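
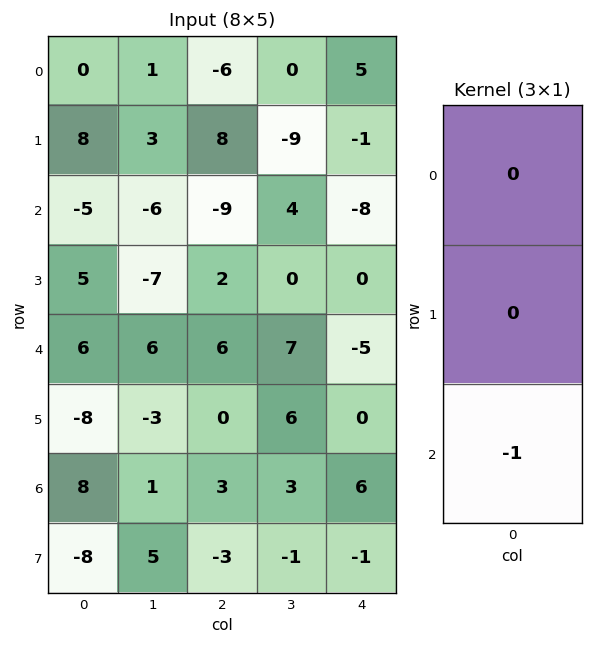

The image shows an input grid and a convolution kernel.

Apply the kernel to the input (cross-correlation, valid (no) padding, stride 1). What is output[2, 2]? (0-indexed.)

-6

The receptive field on the input at this output position is [-9 / 2 / 6]. Elementwise product with the kernel and sum: 6·-1.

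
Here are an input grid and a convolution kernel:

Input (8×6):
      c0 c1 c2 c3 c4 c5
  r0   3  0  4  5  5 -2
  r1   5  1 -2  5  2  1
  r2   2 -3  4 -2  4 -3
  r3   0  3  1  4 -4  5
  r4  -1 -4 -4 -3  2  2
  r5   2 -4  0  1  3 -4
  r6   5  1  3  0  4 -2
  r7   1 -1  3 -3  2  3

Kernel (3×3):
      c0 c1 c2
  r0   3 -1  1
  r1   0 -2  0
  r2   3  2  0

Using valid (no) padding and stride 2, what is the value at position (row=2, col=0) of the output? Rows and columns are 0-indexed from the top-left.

22

The receptive field on the input at this output position is [-1 -4 -4 / 2 -4 0 / 5 1 3]. Elementwise product with the kernel and sum: -1·3 + -4·-1 + -4·1 + -4·-2 + 5·3 + 1·2.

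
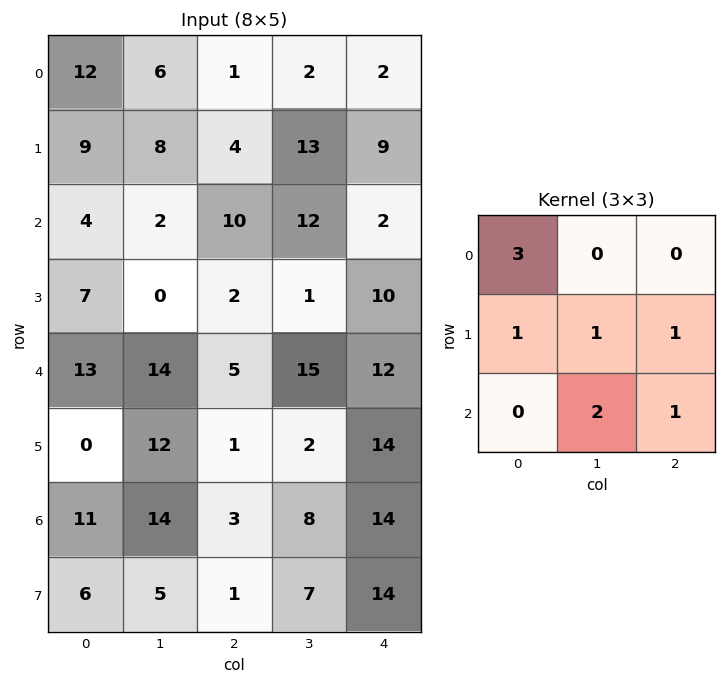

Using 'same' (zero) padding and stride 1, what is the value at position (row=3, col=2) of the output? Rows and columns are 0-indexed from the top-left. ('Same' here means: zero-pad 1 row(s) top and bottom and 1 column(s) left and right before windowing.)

The receptive field on the zero-padded input at this output position is [2 10 12 / 0 2 1 / 14 5 15]. Elementwise product with the kernel and sum: 2·3 + 0·1 + 2·1 + 1·1 + 5·2 + 15·1.

34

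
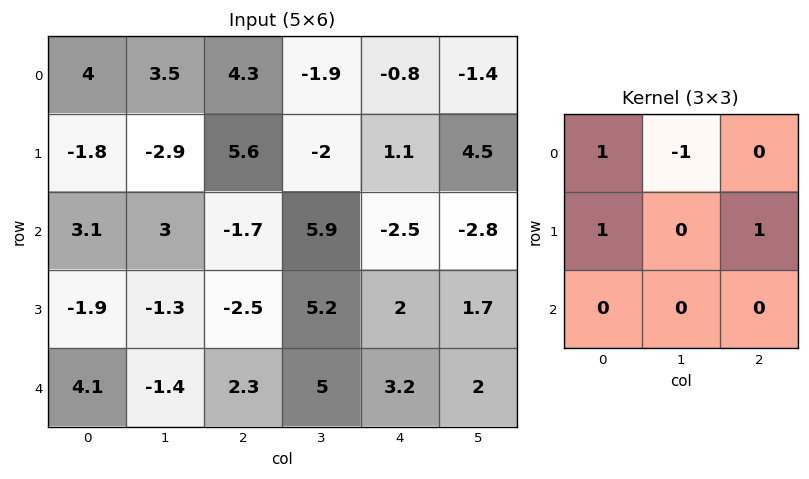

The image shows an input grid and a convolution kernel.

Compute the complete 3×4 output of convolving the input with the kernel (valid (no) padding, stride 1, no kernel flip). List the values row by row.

4.3 -5.7 12.9 1.4
2.5 0.4 3.4 0
-4.3 8.6 -8.1 15.3

Output[0,0]: The receptive field on the input at this output position is [4 3.5 4.3 / -1.8 -2.9 5.6 / 3.1 3 -1.7]. Elementwise product with the kernel and sum: 4·1 + 3.5·-1 + -1.8·1 + 5.6·1.
Output[0,1]: The receptive field on the input at this output position is [3.5 4.3 -1.9 / -2.9 5.6 -2 / 3 -1.7 5.9]. Elementwise product with the kernel and sum: 3.5·1 + 4.3·-1 + -2.9·1 + -2·1.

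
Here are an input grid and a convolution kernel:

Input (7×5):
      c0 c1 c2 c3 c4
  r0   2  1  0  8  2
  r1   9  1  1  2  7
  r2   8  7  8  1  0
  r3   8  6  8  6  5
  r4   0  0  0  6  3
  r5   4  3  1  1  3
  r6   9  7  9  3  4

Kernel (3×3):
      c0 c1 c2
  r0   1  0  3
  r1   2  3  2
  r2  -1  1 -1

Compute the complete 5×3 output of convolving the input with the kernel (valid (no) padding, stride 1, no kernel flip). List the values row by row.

16 34 21
55 43 34
82 52 55
30 33 44
8 28 10

Output[0,0]: The receptive field on the input at this output position is [2 1 0 / 9 1 1 / 8 7 8]. Elementwise product with the kernel and sum: 2·1 + 0·3 + 9·2 + 1·3 + 1·2 + 8·-1 + 7·1 + 8·-1.
Output[0,1]: The receptive field on the input at this output position is [1 0 8 / 1 1 2 / 7 8 1]. Elementwise product with the kernel and sum: 1·1 + 8·3 + 1·2 + 1·3 + 2·2 + 7·-1 + 8·1 + 1·-1.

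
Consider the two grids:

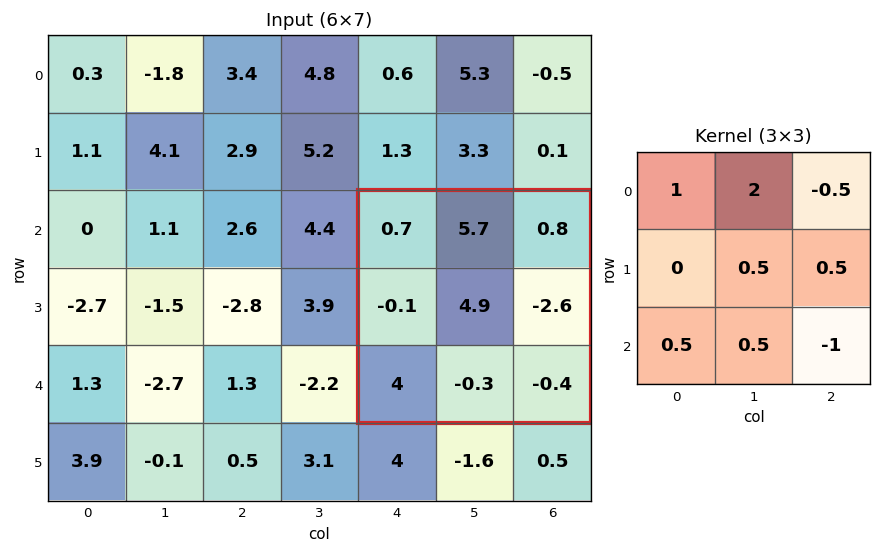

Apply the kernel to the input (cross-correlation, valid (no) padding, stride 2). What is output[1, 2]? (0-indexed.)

15.1

The receptive field on the input at this output position is [0.7 5.7 0.8 / -0.1 4.9 -2.6 / 4 -0.3 -0.4]. Elementwise product with the kernel and sum: 0.7·1 + 5.7·2 + 0.8·-0.5 + 4.9·0.5 + -2.6·0.5 + 4·0.5 + -0.3·0.5 + -0.4·-1.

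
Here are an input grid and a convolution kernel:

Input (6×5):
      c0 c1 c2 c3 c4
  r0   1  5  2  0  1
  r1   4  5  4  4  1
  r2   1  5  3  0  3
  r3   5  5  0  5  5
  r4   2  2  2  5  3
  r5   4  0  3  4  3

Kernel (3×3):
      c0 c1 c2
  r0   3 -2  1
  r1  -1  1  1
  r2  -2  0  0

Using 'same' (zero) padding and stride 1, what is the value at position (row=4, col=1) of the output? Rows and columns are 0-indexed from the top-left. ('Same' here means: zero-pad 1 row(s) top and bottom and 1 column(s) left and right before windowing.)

-1

The receptive field on the zero-padded input at this output position is [5 5 0 / 2 2 2 / 4 0 3]. Elementwise product with the kernel and sum: 5·3 + 5·-2 + 0·1 + 2·-1 + 2·1 + 2·1 + 4·-2.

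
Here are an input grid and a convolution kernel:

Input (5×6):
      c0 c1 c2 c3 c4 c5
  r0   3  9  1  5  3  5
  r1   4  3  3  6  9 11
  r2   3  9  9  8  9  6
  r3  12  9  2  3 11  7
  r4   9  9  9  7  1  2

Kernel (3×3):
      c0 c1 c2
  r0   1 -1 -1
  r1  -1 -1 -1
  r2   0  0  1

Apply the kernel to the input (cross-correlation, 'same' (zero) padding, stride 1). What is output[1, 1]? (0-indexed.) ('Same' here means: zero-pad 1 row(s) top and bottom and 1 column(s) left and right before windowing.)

The receptive field on the zero-padded input at this output position is [3 9 1 / 4 3 3 / 3 9 9]. Elementwise product with the kernel and sum: 3·1 + 9·-1 + 1·-1 + 4·-1 + 3·-1 + 3·-1 + 9·1.

-8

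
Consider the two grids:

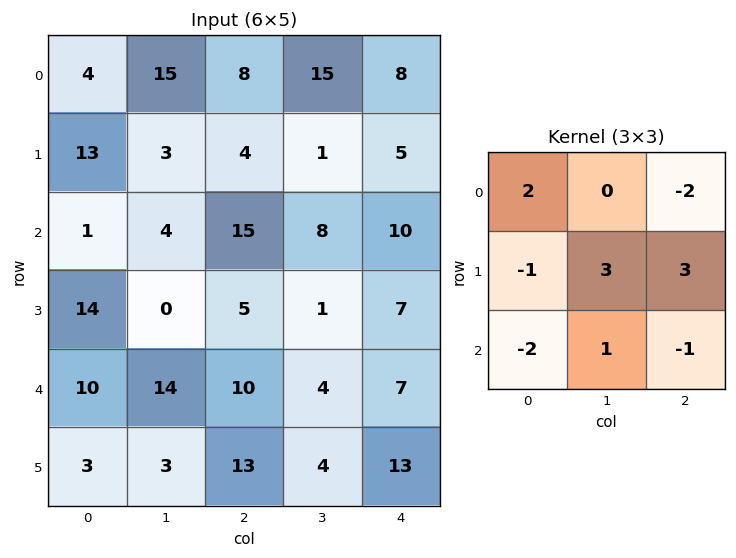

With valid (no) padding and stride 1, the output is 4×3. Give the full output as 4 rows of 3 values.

Output[0,0]: The receptive field on the input at this output position is [4 15 8 / 13 3 4 / 1 4 15]. Elementwise product with the kernel and sum: 4·2 + 8·-2 + 13·-1 + 3·3 + 4·3 + 1·-2 + 4·1 + 15·-1.
Output[0,1]: The receptive field on the input at this output position is [15 8 15 / 3 4 1 / 4 15 8]. Elementwise product with the kernel and sum: 15·2 + 15·-2 + 3·-1 + 4·3 + 1·3 + 4·-2 + 15·1 + 8·-1.

-13 11 -18
41 73 21
-43 -12 6
64 29 -16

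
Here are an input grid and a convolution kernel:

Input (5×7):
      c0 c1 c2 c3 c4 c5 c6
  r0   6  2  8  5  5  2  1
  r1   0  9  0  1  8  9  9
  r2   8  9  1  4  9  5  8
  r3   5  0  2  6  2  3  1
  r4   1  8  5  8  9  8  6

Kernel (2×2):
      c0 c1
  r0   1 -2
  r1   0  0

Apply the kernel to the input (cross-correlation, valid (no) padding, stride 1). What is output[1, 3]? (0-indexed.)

-15

The receptive field on the input at this output position is [1 8 / 4 9]. Elementwise product with the kernel and sum: 1·1 + 8·-2.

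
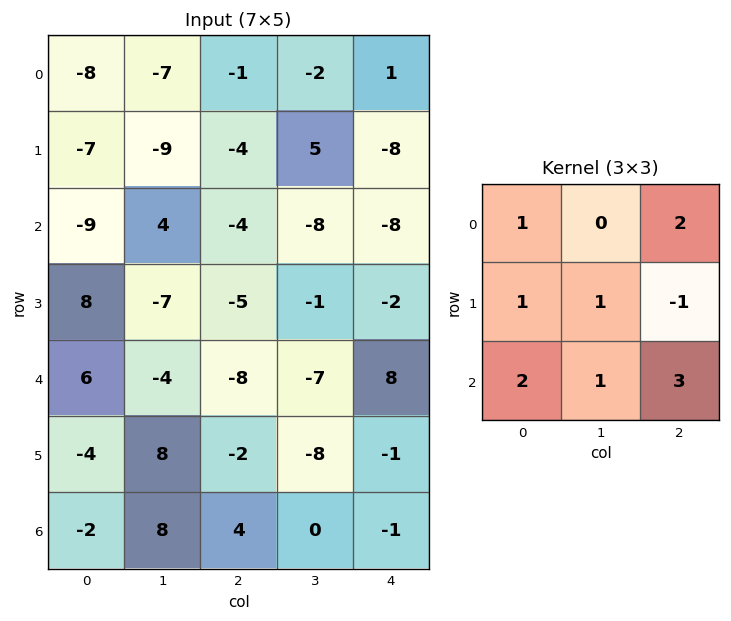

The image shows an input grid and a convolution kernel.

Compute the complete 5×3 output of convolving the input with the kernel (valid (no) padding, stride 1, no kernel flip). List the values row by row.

Output[0,0]: The receptive field on the input at this output position is [-8 -7 -1 / -7 -9 -4 / -9 4 -4]. Elementwise product with the kernel and sum: -8·1 + -1·2 + -7·1 + -9·1 + -4·-1 + -9·2 + 4·1 + -4·3.

-48 -49 -30
-22 -13 -41
-27 -60 -23
2 -24 -47
12 16 4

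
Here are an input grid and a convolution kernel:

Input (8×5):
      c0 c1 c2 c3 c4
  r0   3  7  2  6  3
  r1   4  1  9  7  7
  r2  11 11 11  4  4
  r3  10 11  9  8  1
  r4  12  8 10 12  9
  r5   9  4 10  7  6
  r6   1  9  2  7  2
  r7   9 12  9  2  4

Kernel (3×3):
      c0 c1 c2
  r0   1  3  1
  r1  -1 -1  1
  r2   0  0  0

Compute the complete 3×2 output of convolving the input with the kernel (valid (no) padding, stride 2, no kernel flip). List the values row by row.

Output[0,0]: The receptive field on the input at this output position is [3 7 2 / 4 1 9 / 11 11 11]. Elementwise product with the kernel and sum: 3·1 + 7·3 + 2·1 + 4·-1 + 1·-1 + 9·1.

30 14
43 11
43 44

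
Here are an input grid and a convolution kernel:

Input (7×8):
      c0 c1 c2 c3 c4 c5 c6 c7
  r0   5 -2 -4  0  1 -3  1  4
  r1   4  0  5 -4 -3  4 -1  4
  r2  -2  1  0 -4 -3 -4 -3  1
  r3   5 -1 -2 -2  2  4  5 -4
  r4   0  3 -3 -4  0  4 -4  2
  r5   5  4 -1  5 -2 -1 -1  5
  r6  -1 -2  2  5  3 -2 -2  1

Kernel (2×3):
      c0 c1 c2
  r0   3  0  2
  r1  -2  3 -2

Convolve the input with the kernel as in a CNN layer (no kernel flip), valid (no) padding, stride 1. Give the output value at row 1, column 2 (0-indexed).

The receptive field on the input at this output position is [5 -4 -3 / 0 -4 -3]. Elementwise product with the kernel and sum: 5·3 + -3·2 + 0·-2 + -4·3 + -3·-2.

3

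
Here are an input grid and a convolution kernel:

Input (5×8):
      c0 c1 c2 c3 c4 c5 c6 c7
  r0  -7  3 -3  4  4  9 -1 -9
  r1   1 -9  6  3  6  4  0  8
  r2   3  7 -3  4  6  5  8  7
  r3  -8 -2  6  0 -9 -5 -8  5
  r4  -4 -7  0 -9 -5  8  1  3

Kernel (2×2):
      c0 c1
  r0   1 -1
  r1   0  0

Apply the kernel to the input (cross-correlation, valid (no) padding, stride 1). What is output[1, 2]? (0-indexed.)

The receptive field on the input at this output position is [6 3 / -3 4]. Elementwise product with the kernel and sum: 6·1 + 3·-1.

3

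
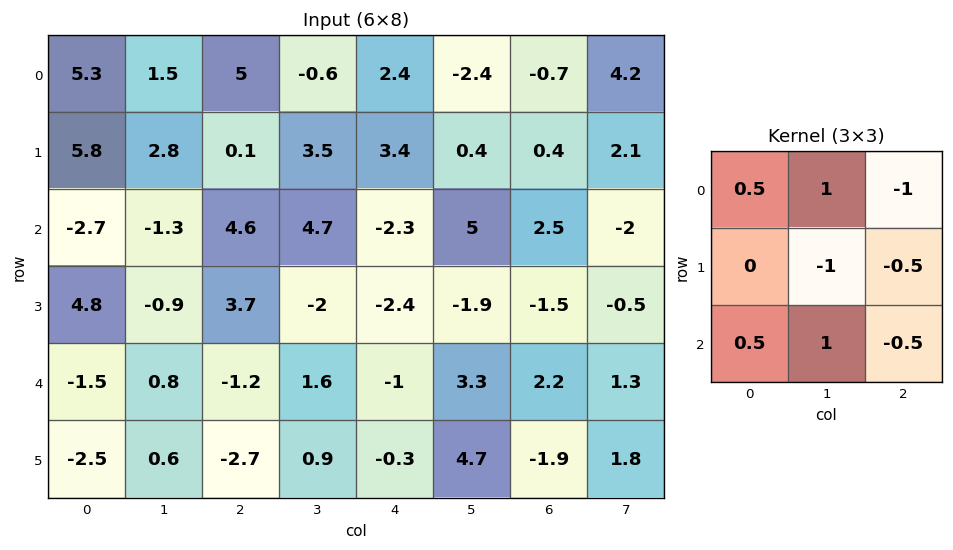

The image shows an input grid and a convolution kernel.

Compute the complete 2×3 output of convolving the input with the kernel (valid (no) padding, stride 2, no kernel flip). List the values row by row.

Output[0,0]: The receptive field on the input at this output position is [5.3 1.5 5 / 5.8 2.8 0.1 / -2.7 -1.3 4.6]. Elementwise product with the kernel and sum: 5.3·0.5 + 1.5·1 + 5·-1 + 2.8·-1 + 0.1·-0.5 + -2.7·0.5 + -1.3·1 + 4.6·-0.5.

-8.65 2.45 1.5
-7.55 14 5.7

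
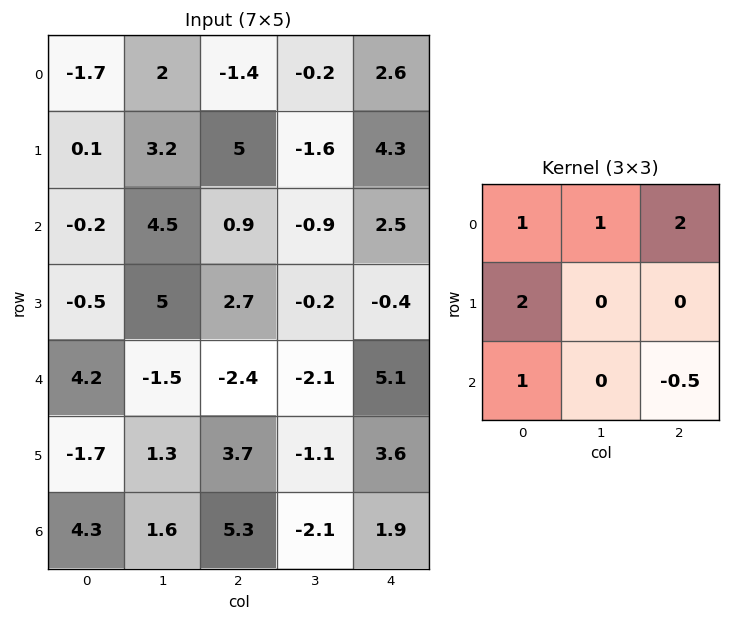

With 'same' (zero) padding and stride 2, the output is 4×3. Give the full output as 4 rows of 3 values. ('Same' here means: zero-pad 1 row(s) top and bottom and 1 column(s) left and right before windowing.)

Output[0,0]: The receptive field on the zero-padded input at this output position is [0 0 0 / 0 -1.7 2 / 0 0.1 3.2]. Elementwise product with the kernel and sum: 0·1 + 0·1 + 0·2 + 0·2 + 0·1 + 3.2·-0.5.

-1.6 8 -2
4 19.1 0.7
8.85 6.15 -5.9
0.9 6 -1.7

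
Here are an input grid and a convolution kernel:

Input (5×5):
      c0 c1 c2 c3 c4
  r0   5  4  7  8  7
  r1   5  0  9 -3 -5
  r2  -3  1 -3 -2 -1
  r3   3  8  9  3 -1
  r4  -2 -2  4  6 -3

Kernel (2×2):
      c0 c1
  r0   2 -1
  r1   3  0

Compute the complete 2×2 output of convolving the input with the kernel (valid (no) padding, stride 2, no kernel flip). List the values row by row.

21 33
2 23

Output[0,0]: The receptive field on the input at this output position is [5 4 / 5 0]. Elementwise product with the kernel and sum: 5·2 + 4·-1 + 5·3.
Output[0,1]: The receptive field on the input at this output position is [7 8 / 9 -3]. Elementwise product with the kernel and sum: 7·2 + 8·-1 + 9·3.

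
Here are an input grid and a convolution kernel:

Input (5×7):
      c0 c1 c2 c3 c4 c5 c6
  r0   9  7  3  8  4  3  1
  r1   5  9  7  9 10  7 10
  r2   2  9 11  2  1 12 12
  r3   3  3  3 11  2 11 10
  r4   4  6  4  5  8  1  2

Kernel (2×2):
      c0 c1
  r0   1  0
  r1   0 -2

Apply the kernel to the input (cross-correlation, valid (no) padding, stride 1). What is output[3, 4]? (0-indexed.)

The receptive field on the input at this output position is [2 11 / 8 1]. Elementwise product with the kernel and sum: 2·1 + 1·-2.

0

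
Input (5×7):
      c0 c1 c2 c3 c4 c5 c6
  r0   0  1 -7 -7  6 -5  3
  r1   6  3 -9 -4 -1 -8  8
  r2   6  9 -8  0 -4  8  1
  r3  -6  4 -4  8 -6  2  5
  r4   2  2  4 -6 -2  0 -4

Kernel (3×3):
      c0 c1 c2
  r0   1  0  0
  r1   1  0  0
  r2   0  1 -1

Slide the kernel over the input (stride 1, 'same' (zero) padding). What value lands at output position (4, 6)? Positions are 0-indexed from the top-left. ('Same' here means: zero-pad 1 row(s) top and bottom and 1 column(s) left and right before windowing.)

2

The receptive field on the zero-padded input at this output position is [2 5 0 / 0 -4 0 / 0 0 0]. Elementwise product with the kernel and sum: 2·1 + 0·1 + 0·1 + 0·-1.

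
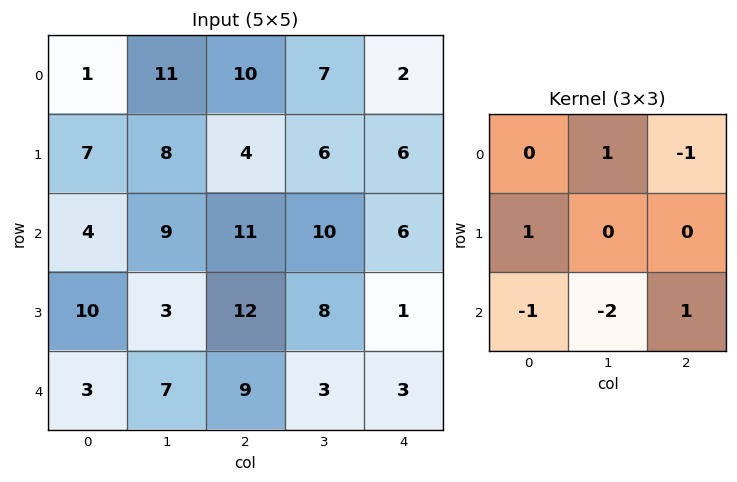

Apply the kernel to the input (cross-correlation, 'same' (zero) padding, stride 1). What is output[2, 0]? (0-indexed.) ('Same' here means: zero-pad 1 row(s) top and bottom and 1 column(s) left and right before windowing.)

-18

The receptive field on the zero-padded input at this output position is [0 7 8 / 0 4 9 / 0 10 3]. Elementwise product with the kernel and sum: 7·1 + 8·-1 + 0·1 + 0·-1 + 10·-2 + 3·1.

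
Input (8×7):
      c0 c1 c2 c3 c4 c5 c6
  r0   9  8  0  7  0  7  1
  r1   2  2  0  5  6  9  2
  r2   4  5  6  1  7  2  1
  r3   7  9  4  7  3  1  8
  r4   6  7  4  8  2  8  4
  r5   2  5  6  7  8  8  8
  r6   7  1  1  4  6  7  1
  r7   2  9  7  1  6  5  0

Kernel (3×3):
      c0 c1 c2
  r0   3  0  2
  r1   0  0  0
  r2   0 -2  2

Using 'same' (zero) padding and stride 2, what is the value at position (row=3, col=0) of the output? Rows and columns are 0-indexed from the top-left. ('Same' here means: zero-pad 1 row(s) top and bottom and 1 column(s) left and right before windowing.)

24

The receptive field on the zero-padded input at this output position is [0 2 5 / 0 7 1 / 0 2 9]. Elementwise product with the kernel and sum: 0·3 + 5·2 + 2·-2 + 9·2.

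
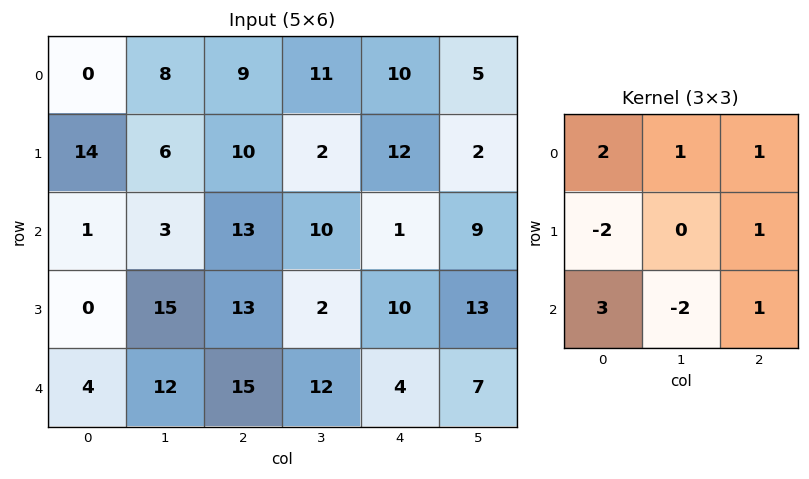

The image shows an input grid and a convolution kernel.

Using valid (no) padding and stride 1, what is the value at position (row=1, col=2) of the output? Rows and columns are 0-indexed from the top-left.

54

The receptive field on the input at this output position is [10 2 12 / 13 10 1 / 13 2 10]. Elementwise product with the kernel and sum: 10·2 + 2·1 + 12·1 + 13·-2 + 1·1 + 13·3 + 2·-2 + 10·1.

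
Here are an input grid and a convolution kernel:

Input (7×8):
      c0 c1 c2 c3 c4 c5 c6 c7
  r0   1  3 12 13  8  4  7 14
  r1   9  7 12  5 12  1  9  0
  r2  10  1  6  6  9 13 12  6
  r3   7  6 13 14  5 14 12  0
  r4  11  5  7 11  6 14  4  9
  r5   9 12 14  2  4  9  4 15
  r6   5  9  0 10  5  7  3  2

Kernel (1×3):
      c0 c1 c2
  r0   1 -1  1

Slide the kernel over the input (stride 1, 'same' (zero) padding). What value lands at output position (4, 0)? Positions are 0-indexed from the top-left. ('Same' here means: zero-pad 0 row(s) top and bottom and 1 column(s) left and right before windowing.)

-6

The receptive field on the zero-padded input at this output position is [0 11 5]. Elementwise product with the kernel and sum: 0·1 + 11·-1 + 5·1.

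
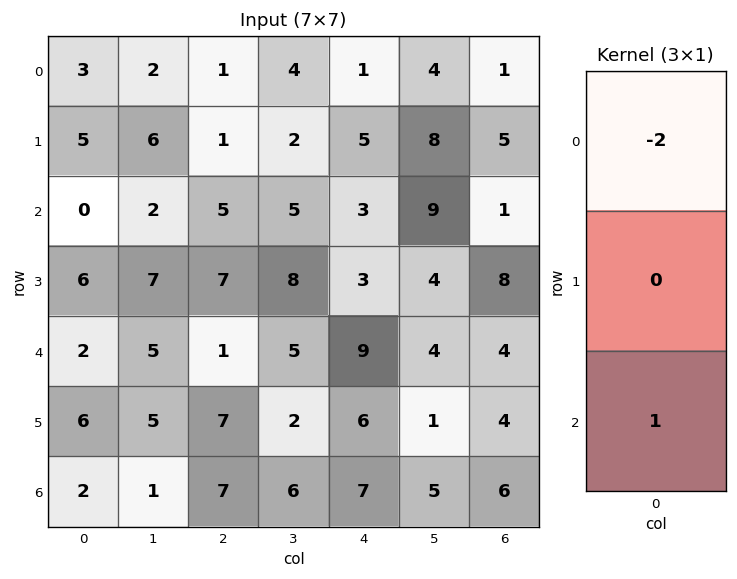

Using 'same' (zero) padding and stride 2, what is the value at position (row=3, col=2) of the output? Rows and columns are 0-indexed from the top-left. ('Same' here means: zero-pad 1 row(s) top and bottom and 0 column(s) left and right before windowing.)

The receptive field on the zero-padded input at this output position is [6 / 7 / 0]. Elementwise product with the kernel and sum: 6·-2 + 0·1.

-12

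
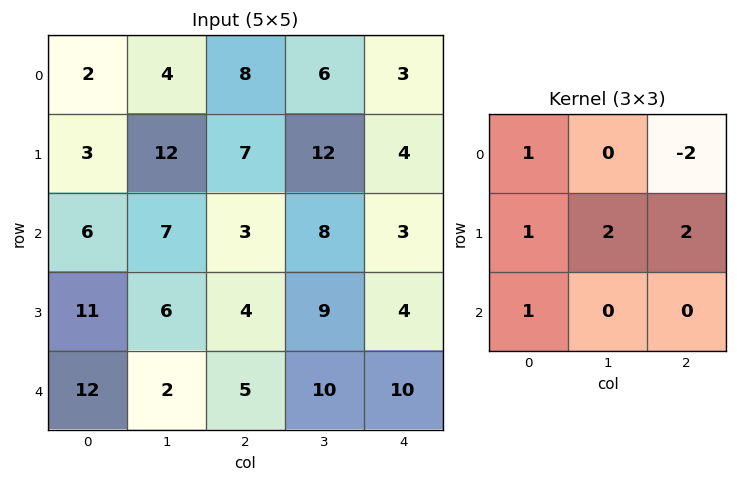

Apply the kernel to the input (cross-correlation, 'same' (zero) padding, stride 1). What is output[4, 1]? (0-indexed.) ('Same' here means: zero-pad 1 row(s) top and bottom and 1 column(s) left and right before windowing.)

The receptive field on the zero-padded input at this output position is [11 6 4 / 12 2 5 / 0 0 0]. Elementwise product with the kernel and sum: 11·1 + 4·-2 + 12·1 + 2·2 + 5·2 + 0·1.

29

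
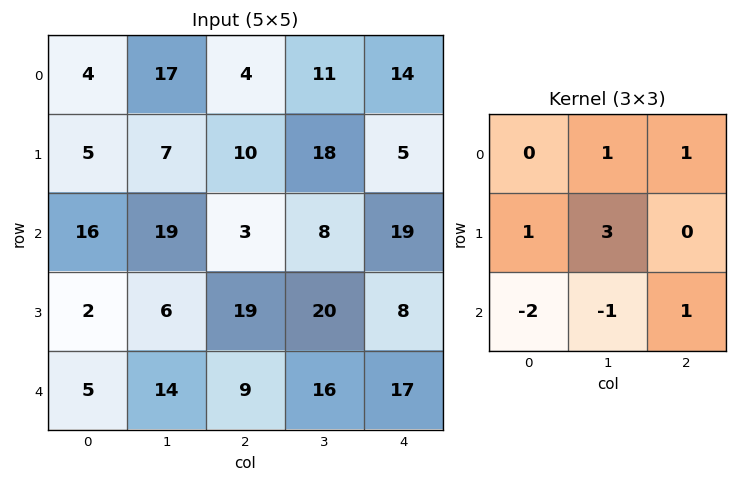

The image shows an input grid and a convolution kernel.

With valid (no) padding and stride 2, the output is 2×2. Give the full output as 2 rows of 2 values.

Output[0,0]: The receptive field on the input at this output position is [4 17 4 / 5 7 10 / 16 19 3]. Elementwise product with the kernel and sum: 17·1 + 4·1 + 5·1 + 7·3 + 16·-2 + 19·-1 + 3·1.

-1 94
27 89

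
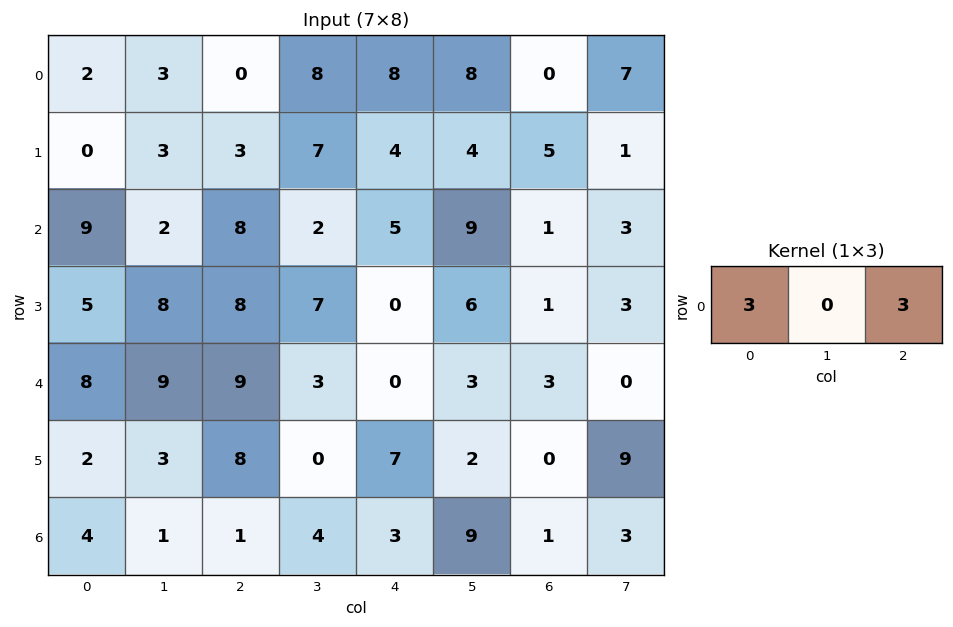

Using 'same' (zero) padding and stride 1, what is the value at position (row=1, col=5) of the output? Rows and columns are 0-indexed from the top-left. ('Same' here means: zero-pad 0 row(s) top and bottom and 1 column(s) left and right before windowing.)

The receptive field on the zero-padded input at this output position is [4 4 5]. Elementwise product with the kernel and sum: 4·3 + 5·3.

27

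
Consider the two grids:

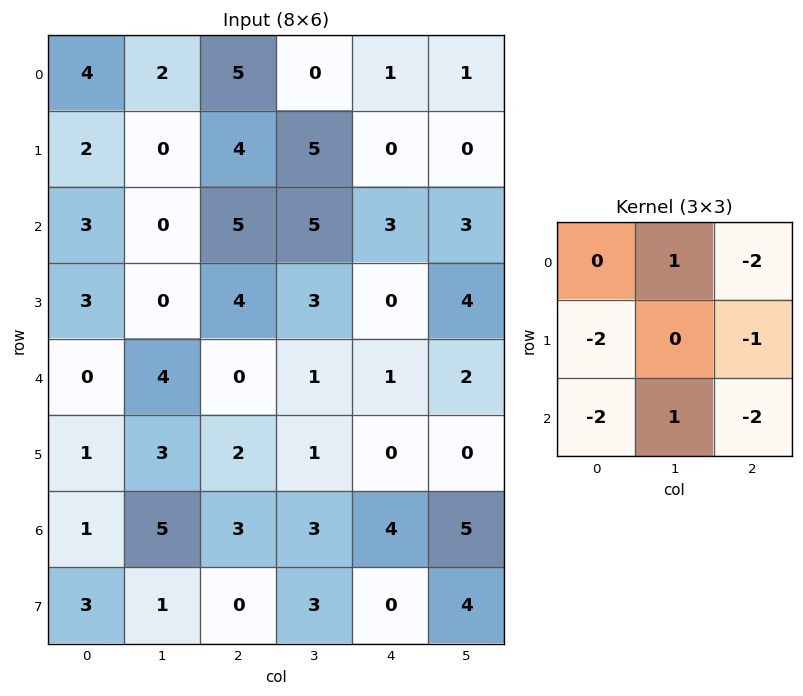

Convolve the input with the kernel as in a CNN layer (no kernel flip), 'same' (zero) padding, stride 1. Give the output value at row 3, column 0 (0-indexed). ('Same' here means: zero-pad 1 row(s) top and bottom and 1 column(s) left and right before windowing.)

-5

The receptive field on the zero-padded input at this output position is [0 3 0 / 0 3 0 / 0 0 4]. Elementwise product with the kernel and sum: 3·1 + 0·-2 + 0·-2 + 0·-1 + 0·-2 + 0·1 + 4·-2.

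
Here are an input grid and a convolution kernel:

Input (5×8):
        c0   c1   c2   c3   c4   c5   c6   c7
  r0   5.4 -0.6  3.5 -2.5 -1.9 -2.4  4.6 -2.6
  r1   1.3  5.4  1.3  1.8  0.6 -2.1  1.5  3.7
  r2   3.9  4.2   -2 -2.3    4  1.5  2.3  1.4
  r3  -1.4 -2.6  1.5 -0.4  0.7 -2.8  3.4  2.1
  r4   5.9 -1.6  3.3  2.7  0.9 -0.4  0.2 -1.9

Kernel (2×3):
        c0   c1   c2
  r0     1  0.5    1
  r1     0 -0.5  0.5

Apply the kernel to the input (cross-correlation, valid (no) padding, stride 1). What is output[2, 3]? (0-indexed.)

-0.55

The receptive field on the input at this output position is [-2.3 4 1.5 / -0.4 0.7 -2.8]. Elementwise product with the kernel and sum: -2.3·1 + 4·0.5 + 1.5·1 + 0.7·-0.5 + -2.8·0.5.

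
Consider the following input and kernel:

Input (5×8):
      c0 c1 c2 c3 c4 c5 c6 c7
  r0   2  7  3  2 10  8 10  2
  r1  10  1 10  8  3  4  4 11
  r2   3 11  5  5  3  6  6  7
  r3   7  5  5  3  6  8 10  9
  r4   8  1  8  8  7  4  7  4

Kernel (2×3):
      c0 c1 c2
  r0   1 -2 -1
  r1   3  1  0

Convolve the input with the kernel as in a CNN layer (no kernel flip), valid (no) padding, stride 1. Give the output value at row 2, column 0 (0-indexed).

2

The receptive field on the input at this output position is [3 11 5 / 7 5 5]. Elementwise product with the kernel and sum: 3·1 + 11·-2 + 5·-1 + 7·3 + 5·1.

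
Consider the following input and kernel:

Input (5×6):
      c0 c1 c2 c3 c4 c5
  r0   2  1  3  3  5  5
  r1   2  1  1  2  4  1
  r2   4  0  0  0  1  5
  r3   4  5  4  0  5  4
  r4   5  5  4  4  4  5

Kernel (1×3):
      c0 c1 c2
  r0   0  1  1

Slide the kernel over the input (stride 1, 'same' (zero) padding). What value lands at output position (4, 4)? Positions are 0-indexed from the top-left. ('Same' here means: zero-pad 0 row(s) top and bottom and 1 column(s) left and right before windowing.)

The receptive field on the zero-padded input at this output position is [4 4 5]. Elementwise product with the kernel and sum: 4·1 + 5·1.

9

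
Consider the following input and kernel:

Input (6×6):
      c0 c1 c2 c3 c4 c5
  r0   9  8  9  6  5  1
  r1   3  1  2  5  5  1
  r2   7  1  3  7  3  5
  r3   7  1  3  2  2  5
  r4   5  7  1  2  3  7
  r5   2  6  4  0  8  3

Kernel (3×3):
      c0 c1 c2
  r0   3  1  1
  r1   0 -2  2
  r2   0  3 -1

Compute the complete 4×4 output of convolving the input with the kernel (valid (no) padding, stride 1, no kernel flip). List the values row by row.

46 47 56 20
16 25 12 26
49 12 22 37
27 22 7 42

Output[0,0]: The receptive field on the input at this output position is [9 8 9 / 3 1 2 / 7 1 3]. Elementwise product with the kernel and sum: 9·3 + 8·1 + 9·1 + 1·-2 + 2·2 + 1·3 + 3·-1.
Output[0,1]: The receptive field on the input at this output position is [8 9 6 / 1 2 5 / 1 3 7]. Elementwise product with the kernel and sum: 8·3 + 9·1 + 6·1 + 2·-2 + 5·2 + 3·3 + 7·-1.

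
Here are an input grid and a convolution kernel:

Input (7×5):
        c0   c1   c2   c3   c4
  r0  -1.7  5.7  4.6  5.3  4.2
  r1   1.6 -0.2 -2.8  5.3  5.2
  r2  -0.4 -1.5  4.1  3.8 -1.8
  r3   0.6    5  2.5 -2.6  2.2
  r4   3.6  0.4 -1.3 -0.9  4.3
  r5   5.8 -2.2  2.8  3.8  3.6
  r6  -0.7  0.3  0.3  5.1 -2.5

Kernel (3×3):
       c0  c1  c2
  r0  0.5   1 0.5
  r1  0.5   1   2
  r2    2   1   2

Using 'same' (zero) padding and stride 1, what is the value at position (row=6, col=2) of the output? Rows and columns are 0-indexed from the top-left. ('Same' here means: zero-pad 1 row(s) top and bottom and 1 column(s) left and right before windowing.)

The receptive field on the zero-padded input at this output position is [-2.2 2.8 3.8 / 0.3 0.3 5.1 / 0 0 0]. Elementwise product with the kernel and sum: -2.2·0.5 + 2.8·1 + 3.8·0.5 + 0.3·0.5 + 0.3·1 + 5.1·2 + 0·2 + 0·1 + 0·2.

14.25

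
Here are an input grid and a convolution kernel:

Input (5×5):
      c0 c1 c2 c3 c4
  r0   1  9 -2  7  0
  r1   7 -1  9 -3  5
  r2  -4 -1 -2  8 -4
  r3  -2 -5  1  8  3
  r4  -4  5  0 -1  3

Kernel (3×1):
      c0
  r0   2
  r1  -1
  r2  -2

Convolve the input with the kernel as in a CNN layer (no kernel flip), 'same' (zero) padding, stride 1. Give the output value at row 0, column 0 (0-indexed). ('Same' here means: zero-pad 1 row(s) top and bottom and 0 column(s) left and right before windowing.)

The receptive field on the zero-padded input at this output position is [0 / 1 / 7]. Elementwise product with the kernel and sum: 0·2 + 1·-1 + 7·-2.

-15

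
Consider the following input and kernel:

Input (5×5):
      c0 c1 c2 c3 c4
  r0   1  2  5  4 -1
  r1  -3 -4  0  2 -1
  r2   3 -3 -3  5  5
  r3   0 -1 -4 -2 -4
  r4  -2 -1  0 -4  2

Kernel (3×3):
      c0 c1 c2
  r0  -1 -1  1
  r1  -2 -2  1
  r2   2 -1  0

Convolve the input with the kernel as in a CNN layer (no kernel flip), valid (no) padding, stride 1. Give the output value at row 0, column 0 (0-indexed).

25

The receptive field on the input at this output position is [1 2 5 / -3 -4 0 / 3 -3 -3]. Elementwise product with the kernel and sum: 1·-1 + 2·-1 + 5·1 + -3·-2 + -4·-2 + 0·1 + 3·2 + -3·-1.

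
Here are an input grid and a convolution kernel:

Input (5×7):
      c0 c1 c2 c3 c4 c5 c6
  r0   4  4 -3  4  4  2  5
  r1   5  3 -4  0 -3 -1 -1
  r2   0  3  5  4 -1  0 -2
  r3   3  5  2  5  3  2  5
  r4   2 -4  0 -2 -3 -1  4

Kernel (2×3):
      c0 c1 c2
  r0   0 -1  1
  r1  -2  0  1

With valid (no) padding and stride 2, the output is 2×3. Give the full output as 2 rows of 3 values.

-21 5 8
-2 -6 -3

Output[0,0]: The receptive field on the input at this output position is [4 4 -3 / 5 3 -4]. Elementwise product with the kernel and sum: 4·-1 + -3·1 + 5·-2 + -4·1.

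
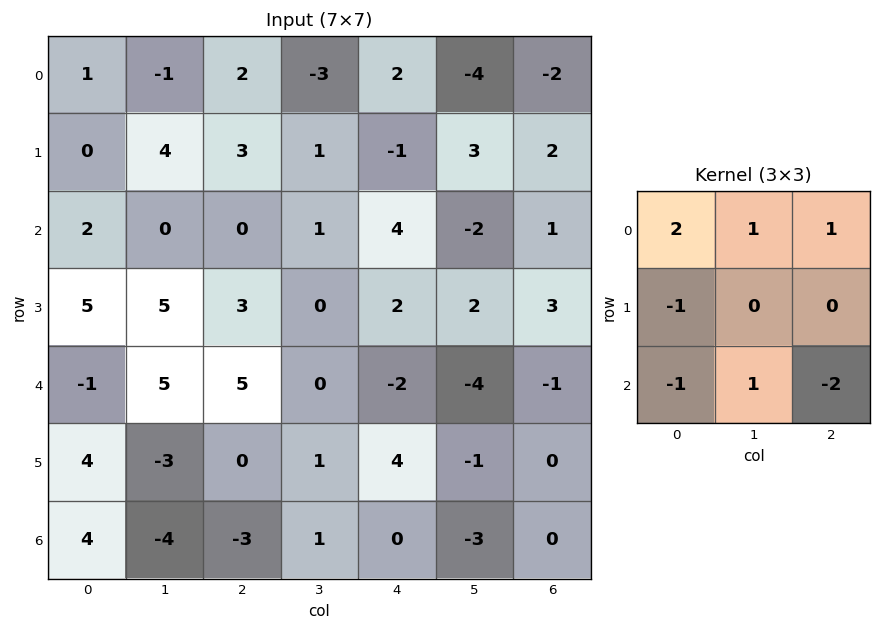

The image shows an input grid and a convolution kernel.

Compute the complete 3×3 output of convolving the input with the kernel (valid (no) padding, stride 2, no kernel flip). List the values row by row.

Output[0,0]: The receptive field on the input at this output position is [1 -1 2 / 0 4 3 / 2 0 0]. Elementwise product with the kernel and sum: 1·2 + -1·1 + 2·1 + 0·-1 + 2·-1 + 0·1 + 0·-2.

1 -7 -9
-5 1 5
2 12 -16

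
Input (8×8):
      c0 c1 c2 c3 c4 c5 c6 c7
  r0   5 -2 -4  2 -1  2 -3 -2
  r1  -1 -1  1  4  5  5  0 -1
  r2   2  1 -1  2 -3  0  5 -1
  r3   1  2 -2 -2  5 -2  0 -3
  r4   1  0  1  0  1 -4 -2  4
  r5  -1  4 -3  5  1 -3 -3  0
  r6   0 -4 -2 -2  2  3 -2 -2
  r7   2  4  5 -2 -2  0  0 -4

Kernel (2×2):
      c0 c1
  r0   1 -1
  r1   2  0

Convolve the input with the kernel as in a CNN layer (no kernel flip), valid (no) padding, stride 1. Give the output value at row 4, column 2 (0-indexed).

-5

The receptive field on the input at this output position is [1 0 / -3 5]. Elementwise product with the kernel and sum: 1·1 + 0·-1 + -3·2.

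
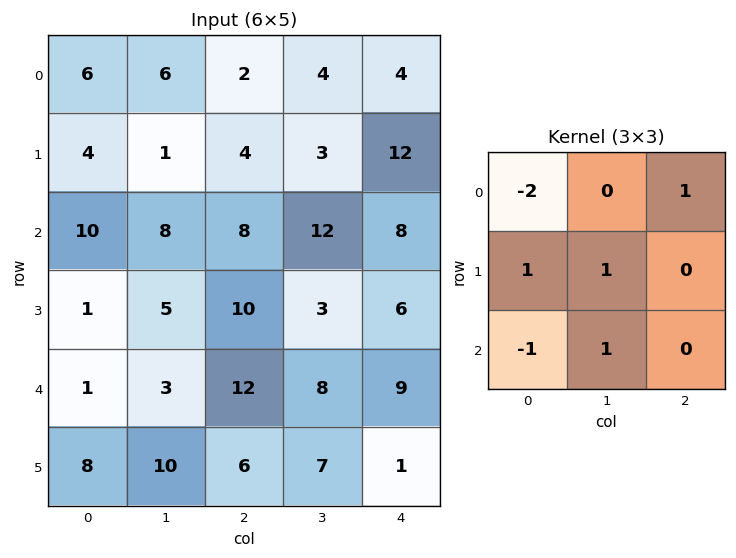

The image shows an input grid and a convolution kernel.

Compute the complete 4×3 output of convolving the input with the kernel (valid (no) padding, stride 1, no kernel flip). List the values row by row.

Output[0,0]: The receptive field on the input at this output position is [6 6 2 / 4 1 4 / 10 8 8]. Elementwise product with the kernel and sum: 6·-2 + 2·1 + 4·1 + 1·1 + 10·-1 + 8·1.

-7 -3 11
18 22 17
-4 20 1
14 4 7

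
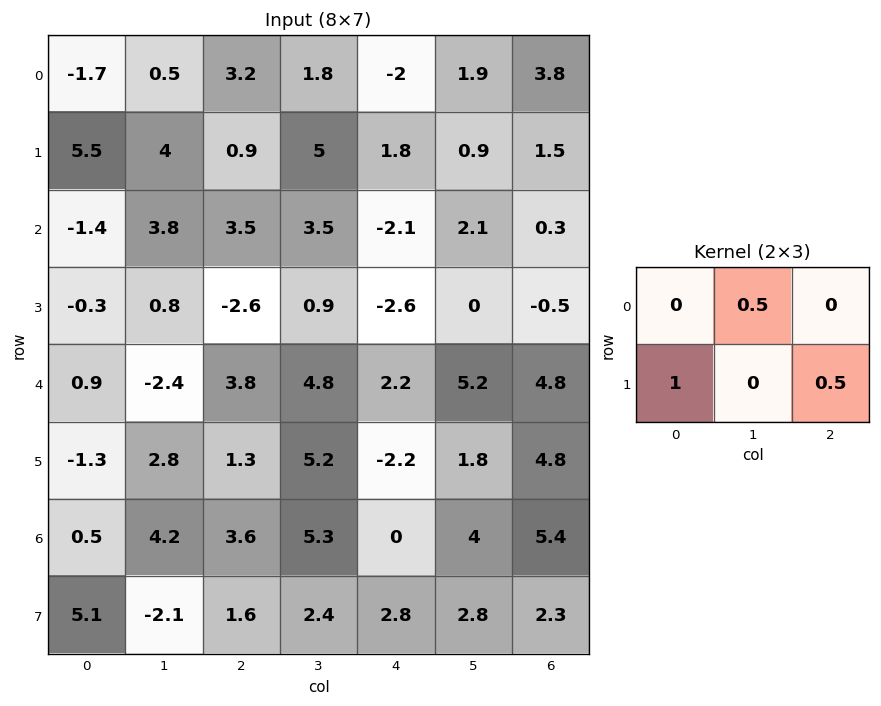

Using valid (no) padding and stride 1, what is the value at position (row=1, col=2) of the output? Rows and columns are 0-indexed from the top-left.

The receptive field on the input at this output position is [0.9 5 1.8 / 3.5 3.5 -2.1]. Elementwise product with the kernel and sum: 5·0.5 + 3.5·1 + -2.1·0.5.

4.95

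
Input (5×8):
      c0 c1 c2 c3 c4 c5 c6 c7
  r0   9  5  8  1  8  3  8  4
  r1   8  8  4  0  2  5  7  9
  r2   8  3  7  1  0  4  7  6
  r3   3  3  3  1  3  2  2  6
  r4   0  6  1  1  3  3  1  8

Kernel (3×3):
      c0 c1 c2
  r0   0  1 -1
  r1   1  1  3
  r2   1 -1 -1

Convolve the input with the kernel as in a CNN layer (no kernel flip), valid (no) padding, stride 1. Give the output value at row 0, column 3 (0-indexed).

19

The receptive field on the input at this output position is [1 8 3 / 0 2 5 / 1 0 4]. Elementwise product with the kernel and sum: 8·1 + 3·-1 + 0·1 + 2·1 + 5·3 + 1·1 + 0·-1 + 4·-1.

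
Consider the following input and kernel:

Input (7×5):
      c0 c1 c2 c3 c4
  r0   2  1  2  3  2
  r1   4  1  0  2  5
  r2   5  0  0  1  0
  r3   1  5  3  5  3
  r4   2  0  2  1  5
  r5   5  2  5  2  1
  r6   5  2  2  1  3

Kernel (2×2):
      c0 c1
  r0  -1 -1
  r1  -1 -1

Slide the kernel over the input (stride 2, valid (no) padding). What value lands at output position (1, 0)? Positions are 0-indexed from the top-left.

-11

The receptive field on the input at this output position is [5 0 / 1 5]. Elementwise product with the kernel and sum: 5·-1 + 0·-1 + 1·-1 + 5·-1.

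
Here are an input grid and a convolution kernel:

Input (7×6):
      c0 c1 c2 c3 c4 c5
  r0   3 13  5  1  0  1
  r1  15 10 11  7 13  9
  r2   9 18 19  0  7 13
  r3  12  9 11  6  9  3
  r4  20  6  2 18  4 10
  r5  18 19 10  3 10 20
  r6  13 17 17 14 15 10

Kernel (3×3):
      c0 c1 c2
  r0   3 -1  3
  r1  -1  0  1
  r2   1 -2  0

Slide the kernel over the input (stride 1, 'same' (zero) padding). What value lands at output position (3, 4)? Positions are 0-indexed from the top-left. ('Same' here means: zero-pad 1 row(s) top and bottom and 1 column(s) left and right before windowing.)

39

The receptive field on the zero-padded input at this output position is [0 7 13 / 6 9 3 / 18 4 10]. Elementwise product with the kernel and sum: 0·3 + 7·-1 + 13·3 + 6·-1 + 3·1 + 18·1 + 4·-2.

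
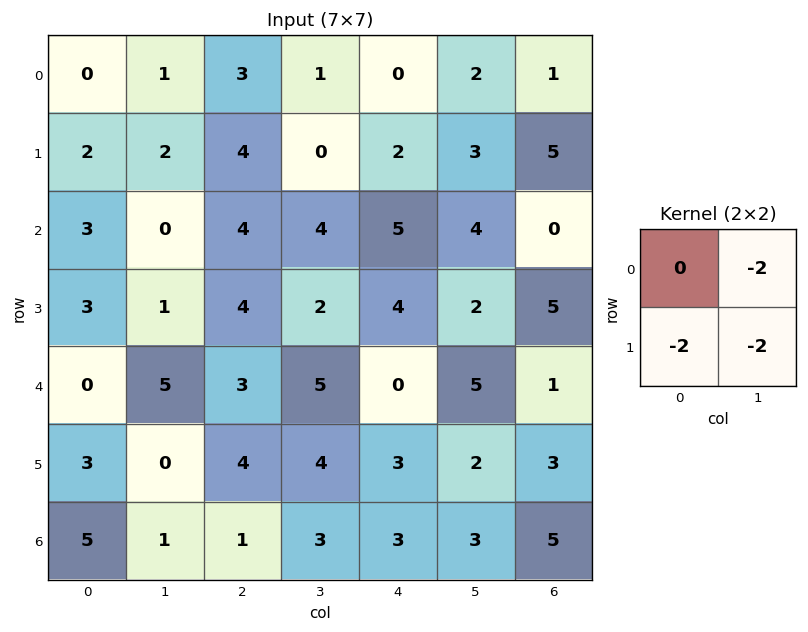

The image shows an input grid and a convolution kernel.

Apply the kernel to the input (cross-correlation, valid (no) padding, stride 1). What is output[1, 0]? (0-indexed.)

-10

The receptive field on the input at this output position is [2 2 / 3 0]. Elementwise product with the kernel and sum: 2·-2 + 3·-2 + 0·-2.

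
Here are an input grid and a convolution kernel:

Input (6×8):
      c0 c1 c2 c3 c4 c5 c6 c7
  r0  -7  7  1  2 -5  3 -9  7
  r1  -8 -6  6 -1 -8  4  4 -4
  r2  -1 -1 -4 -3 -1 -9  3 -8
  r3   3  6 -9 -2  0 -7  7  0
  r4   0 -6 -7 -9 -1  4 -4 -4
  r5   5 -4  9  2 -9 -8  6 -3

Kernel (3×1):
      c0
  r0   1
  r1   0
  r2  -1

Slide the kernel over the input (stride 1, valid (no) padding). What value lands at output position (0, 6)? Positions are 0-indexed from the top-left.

-12

The receptive field on the input at this output position is [-9 / 4 / 3]. Elementwise product with the kernel and sum: -9·1 + 3·-1.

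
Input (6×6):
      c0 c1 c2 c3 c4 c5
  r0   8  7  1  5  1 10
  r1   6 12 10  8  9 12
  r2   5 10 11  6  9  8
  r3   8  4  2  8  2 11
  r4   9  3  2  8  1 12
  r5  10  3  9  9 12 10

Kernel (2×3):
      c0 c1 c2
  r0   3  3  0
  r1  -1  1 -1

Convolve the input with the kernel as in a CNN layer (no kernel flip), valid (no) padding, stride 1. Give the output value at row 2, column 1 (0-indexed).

The receptive field on the input at this output position is [10 11 6 / 4 2 8]. Elementwise product with the kernel and sum: 10·3 + 11·3 + 4·-1 + 2·1 + 8·-1.

53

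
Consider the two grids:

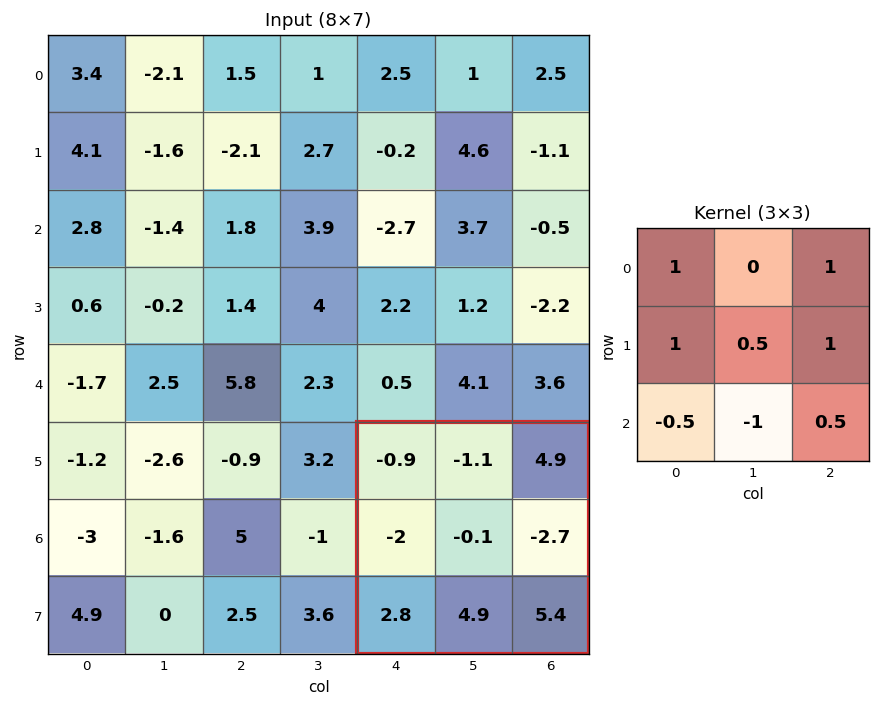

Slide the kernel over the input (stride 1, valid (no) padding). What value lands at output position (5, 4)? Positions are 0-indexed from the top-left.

The receptive field on the input at this output position is [-0.9 -1.1 4.9 / -2 -0.1 -2.7 / 2.8 4.9 5.4]. Elementwise product with the kernel and sum: -0.9·1 + 4.9·1 + -2·1 + -0.1·0.5 + -2.7·1 + 2.8·-0.5 + 4.9·-1 + 5.4·0.5.

-4.35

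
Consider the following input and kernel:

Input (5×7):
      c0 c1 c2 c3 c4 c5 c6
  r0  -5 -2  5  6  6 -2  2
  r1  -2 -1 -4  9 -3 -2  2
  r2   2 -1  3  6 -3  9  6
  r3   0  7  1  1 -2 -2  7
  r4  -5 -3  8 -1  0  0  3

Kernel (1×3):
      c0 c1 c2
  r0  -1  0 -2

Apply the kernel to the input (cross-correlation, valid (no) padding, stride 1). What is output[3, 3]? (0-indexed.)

3

The receptive field on the input at this output position is [1 -2 -2]. Elementwise product with the kernel and sum: 1·-1 + -2·-2.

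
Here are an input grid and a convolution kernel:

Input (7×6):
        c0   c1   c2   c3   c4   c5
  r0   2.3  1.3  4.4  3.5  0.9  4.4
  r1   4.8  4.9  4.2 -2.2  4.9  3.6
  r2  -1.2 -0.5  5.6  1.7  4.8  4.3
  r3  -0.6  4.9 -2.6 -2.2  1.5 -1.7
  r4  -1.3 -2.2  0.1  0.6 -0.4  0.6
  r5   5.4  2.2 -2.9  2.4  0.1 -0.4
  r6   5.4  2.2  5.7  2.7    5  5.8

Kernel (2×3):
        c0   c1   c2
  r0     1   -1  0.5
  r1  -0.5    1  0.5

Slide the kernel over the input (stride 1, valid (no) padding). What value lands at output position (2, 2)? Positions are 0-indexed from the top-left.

6.15

The receptive field on the input at this output position is [5.6 1.7 4.8 / -2.6 -2.2 1.5]. Elementwise product with the kernel and sum: 5.6·1 + 1.7·-1 + 4.8·0.5 + -2.6·-0.5 + -2.2·1 + 1.5·0.5.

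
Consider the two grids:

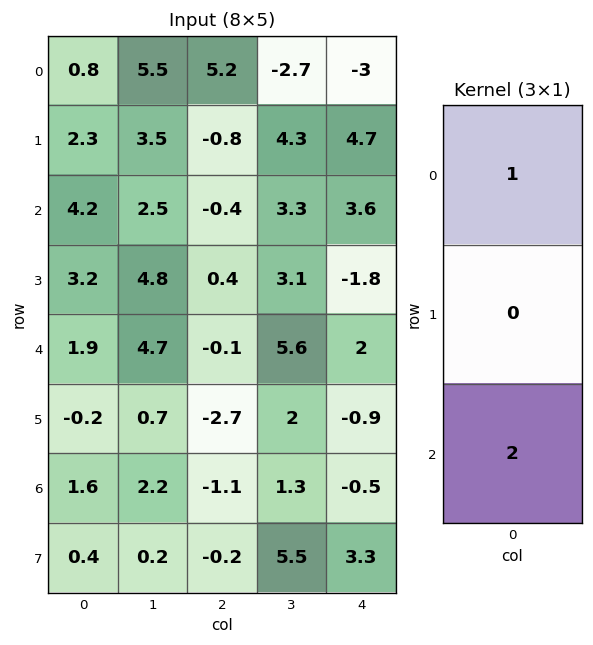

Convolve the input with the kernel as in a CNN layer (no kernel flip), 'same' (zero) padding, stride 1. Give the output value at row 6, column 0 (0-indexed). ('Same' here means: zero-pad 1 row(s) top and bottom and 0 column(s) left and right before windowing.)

The receptive field on the zero-padded input at this output position is [-0.2 / 1.6 / 0.4]. Elementwise product with the kernel and sum: -0.2·1 + 0.4·2.

0.6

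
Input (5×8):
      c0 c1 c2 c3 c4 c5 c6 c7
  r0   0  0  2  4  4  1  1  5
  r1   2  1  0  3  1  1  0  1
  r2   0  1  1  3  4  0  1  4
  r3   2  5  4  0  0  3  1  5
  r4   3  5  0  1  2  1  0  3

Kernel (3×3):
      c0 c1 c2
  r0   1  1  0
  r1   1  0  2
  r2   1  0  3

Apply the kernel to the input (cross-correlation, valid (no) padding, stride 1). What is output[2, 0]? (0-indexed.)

14

The receptive field on the input at this output position is [0 1 1 / 2 5 4 / 3 5 0]. Elementwise product with the kernel and sum: 0·1 + 1·1 + 2·1 + 4·2 + 3·1 + 0·3.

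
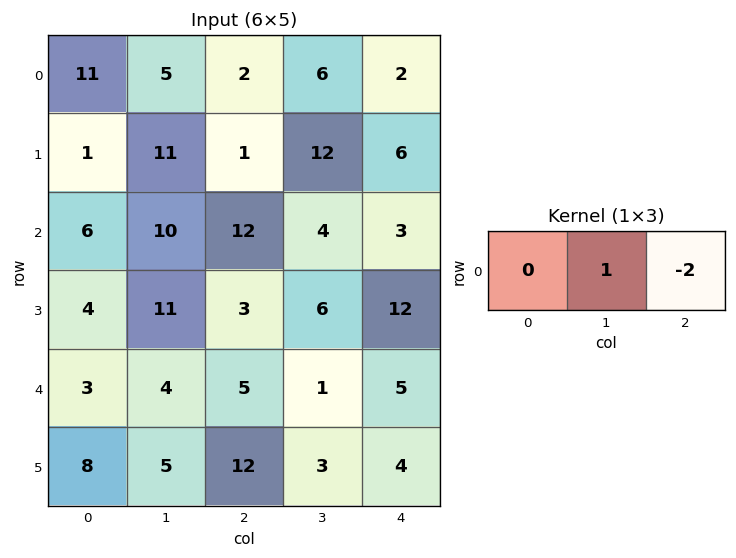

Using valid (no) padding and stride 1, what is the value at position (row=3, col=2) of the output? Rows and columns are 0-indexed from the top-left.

-18

The receptive field on the input at this output position is [3 6 12]. Elementwise product with the kernel and sum: 6·1 + 12·-2.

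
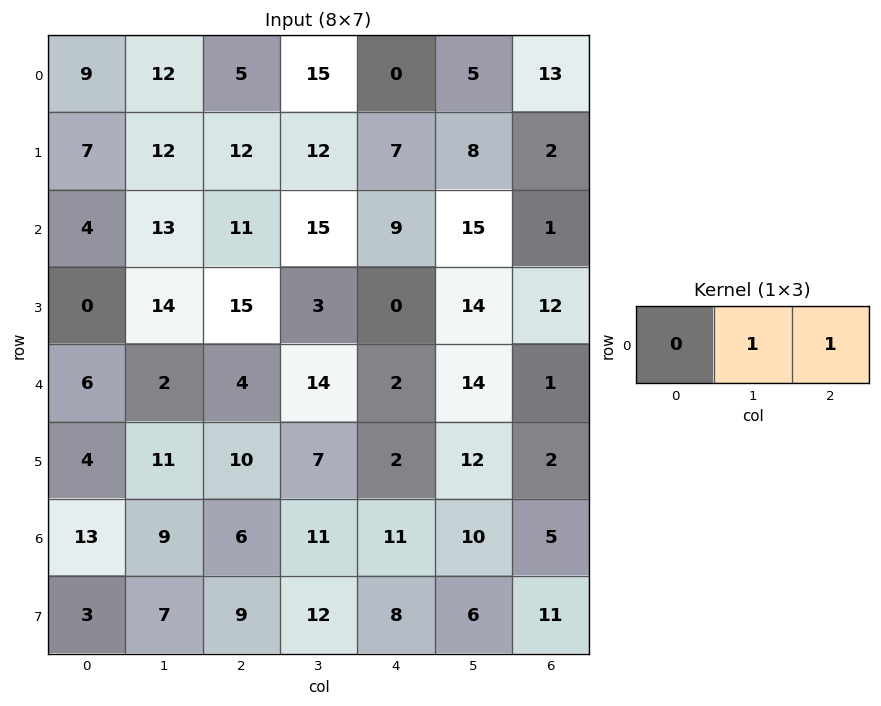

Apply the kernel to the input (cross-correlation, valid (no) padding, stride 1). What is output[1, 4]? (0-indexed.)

10

The receptive field on the input at this output position is [7 8 2]. Elementwise product with the kernel and sum: 8·1 + 2·1.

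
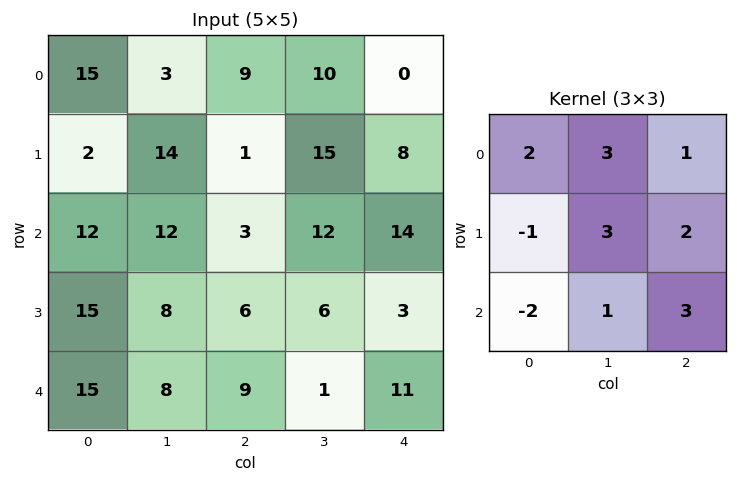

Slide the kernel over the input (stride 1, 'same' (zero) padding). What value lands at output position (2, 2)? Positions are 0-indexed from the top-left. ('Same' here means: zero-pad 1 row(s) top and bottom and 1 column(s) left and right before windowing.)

The receptive field on the zero-padded input at this output position is [14 1 15 / 12 3 12 / 8 6 6]. Elementwise product with the kernel and sum: 14·2 + 1·3 + 15·1 + 12·-1 + 3·3 + 12·2 + 8·-2 + 6·1 + 6·3.

75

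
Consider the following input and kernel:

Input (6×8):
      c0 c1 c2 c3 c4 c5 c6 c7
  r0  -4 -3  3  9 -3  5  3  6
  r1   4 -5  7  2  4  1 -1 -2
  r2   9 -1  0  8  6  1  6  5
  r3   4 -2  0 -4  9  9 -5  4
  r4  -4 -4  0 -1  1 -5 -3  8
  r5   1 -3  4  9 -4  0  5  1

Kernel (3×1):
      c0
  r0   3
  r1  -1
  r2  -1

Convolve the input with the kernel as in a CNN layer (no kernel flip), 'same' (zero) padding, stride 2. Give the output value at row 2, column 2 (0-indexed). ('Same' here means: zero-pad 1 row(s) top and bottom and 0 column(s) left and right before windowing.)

30

The receptive field on the zero-padded input at this output position is [9 / 1 / -4]. Elementwise product with the kernel and sum: 9·3 + 1·-1 + -4·-1.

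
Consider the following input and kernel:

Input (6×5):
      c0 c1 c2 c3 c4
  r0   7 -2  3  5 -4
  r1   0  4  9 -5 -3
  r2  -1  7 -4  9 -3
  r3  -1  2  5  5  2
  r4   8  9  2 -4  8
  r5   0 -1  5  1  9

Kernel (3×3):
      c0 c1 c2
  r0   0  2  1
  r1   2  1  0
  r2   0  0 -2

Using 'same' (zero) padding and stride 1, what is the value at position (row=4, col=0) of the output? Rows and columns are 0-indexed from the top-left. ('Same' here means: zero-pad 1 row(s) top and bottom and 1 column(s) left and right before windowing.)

The receptive field on the zero-padded input at this output position is [0 -1 2 / 0 8 9 / 0 0 -1]. Elementwise product with the kernel and sum: -1·2 + 2·1 + 0·2 + 8·1 + -1·-2.

10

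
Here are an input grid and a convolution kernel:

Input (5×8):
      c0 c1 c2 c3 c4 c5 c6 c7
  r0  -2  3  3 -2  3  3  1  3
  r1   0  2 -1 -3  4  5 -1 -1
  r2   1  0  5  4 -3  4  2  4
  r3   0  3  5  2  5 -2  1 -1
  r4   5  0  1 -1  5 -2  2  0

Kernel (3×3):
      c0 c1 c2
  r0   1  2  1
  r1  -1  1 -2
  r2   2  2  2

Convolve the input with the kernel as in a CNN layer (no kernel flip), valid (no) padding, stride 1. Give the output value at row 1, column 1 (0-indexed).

14

The receptive field on the input at this output position is [2 -1 -3 / 0 5 4 / 3 5 2]. Elementwise product with the kernel and sum: 2·1 + -1·2 + -3·1 + 0·-1 + 5·1 + 4·-2 + 3·2 + 5·2 + 2·2.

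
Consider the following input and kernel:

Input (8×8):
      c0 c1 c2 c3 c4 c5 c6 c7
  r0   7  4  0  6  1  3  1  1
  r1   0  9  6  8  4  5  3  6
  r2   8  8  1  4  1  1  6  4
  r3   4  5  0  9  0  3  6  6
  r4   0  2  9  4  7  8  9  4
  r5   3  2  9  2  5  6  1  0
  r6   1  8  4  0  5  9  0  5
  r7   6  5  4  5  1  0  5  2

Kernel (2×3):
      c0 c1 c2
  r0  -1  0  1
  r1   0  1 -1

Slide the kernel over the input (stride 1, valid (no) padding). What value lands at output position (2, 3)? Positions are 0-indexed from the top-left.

The receptive field on the input at this output position is [4 1 1 / 9 0 3]. Elementwise product with the kernel and sum: 4·-1 + 1·1 + 0·1 + 3·-1.

-6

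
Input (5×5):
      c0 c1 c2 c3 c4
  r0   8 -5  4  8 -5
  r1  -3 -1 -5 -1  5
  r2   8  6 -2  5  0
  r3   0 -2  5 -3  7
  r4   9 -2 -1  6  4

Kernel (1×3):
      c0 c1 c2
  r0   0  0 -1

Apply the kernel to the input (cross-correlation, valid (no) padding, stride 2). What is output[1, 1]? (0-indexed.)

The receptive field on the input at this output position is [-2 5 0]. Elementwise product with the kernel and sum: 0·-1.

0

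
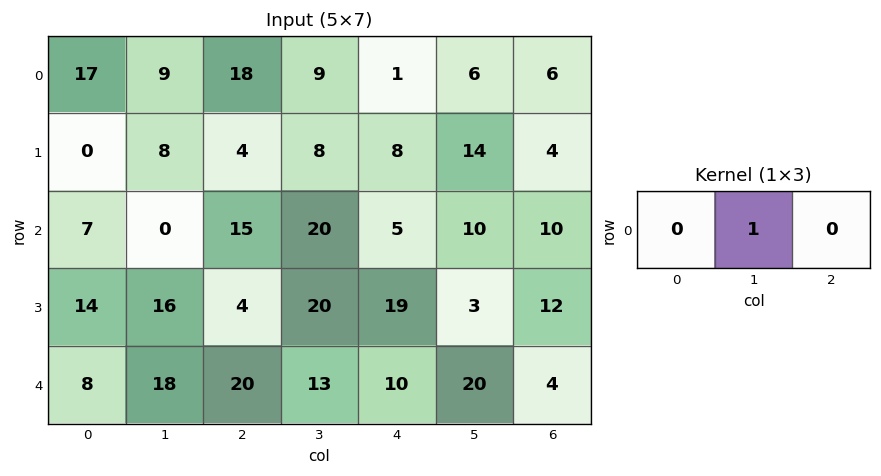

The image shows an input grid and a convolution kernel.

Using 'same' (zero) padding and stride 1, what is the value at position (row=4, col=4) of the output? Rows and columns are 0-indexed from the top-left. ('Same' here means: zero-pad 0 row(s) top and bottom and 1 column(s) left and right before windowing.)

The receptive field on the zero-padded input at this output position is [13 10 20]. Elementwise product with the kernel and sum: 10·1.

10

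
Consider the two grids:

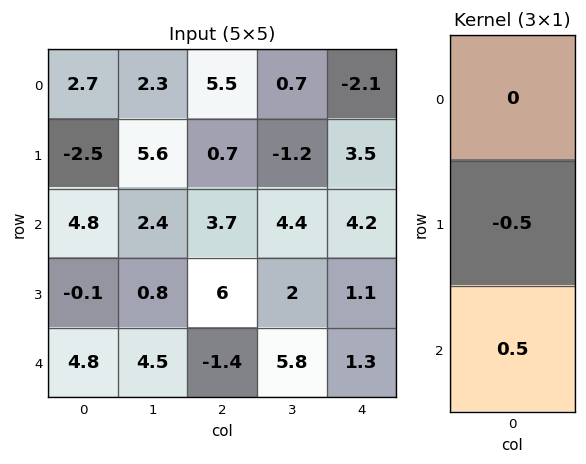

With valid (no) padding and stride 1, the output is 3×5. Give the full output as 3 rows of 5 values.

Output[0,0]: The receptive field on the input at this output position is [2.7 / -2.5 / 4.8]. Elementwise product with the kernel and sum: -2.5·-0.5 + 4.8·0.5.

3.65 -1.6 1.5 2.8 0.35
-2.45 -0.8 1.15 -1.2 -1.55
2.45 1.85 -3.7 1.9 0.1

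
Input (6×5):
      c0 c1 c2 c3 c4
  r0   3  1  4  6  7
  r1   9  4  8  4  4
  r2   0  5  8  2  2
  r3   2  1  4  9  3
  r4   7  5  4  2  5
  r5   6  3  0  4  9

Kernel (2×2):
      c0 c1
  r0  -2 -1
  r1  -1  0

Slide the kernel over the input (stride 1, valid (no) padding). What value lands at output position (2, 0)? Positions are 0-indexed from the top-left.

-7

The receptive field on the input at this output position is [0 5 / 2 1]. Elementwise product with the kernel and sum: 0·-2 + 5·-1 + 2·-1.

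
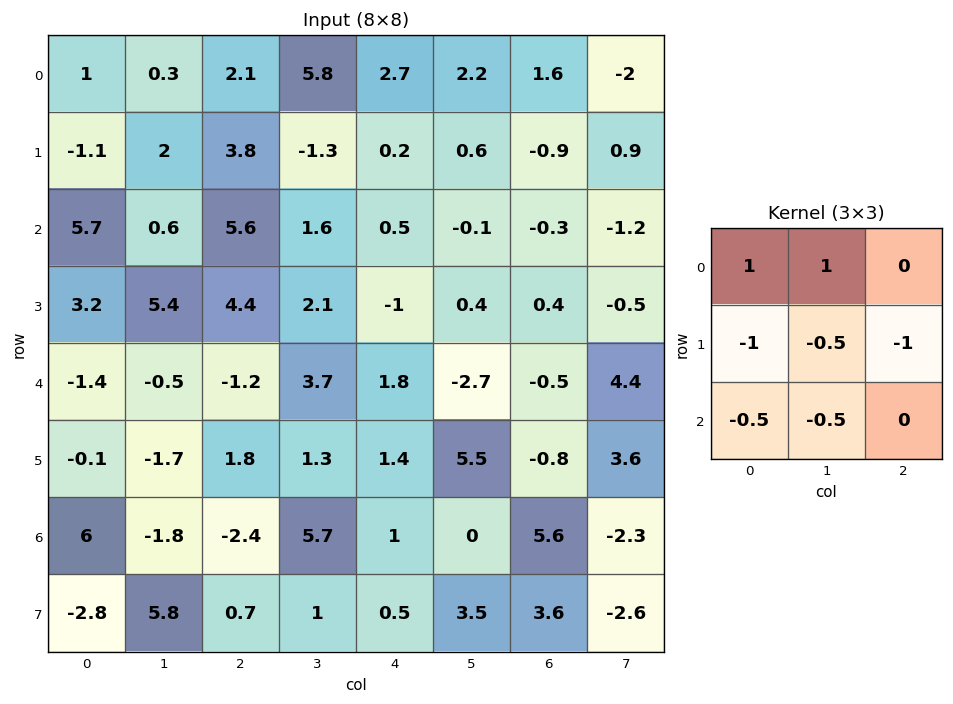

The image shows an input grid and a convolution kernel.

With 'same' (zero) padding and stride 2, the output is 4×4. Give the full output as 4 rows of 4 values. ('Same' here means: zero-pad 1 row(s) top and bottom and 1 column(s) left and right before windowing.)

Output[0,0]: The receptive field on the zero-padded input at this output position is [0 0 0 / 0 1 0.3 / 0 -1.1 2]. Elementwise product with the kernel and sum: 0·1 + 0·1 + 0·-1 + 1·-0.5 + 0.3·-1 + 0·-0.5 + -1.1·-0.5.
Output[0,1]: The receptive field on the zero-padded input at this output position is [0 0 0 / 0.3 2.1 5.8 / 2 3.8 -1.3]. Elementwise product with the kernel and sum: 0·1 + 0·1 + 0.3·-1 + 2.1·-0.5 + 5.8·-1 + 2·-0.5 + 3.8·-0.5.

-0.25 -10.05 -8.8 -0.85
-6.15 -4.1 -3.4 0.75
4.45 7.15 -2.15 -3
0.1 -5.85 -4.25 0.65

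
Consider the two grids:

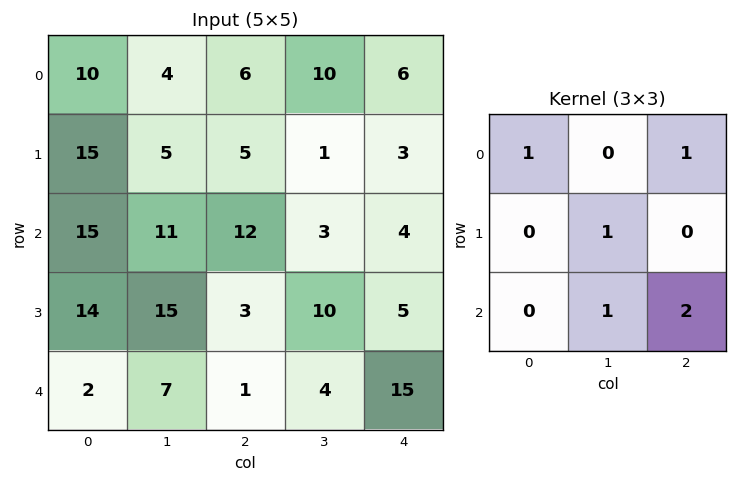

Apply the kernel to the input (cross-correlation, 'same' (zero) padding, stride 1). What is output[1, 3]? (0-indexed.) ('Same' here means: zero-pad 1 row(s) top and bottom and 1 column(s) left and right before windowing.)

The receptive field on the zero-padded input at this output position is [6 10 6 / 5 1 3 / 12 3 4]. Elementwise product with the kernel and sum: 6·1 + 6·1 + 1·1 + 3·1 + 4·2.

24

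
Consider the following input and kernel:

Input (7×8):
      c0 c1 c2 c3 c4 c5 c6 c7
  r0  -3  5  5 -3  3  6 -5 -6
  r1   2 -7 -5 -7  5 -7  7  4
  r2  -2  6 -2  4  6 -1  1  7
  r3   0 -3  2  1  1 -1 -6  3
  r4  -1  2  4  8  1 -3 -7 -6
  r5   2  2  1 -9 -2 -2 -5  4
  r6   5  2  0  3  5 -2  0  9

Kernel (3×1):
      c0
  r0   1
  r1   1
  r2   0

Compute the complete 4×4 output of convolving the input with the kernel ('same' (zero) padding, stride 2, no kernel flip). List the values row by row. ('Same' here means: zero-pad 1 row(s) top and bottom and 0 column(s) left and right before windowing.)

-3 5 3 -5
0 -7 11 8
-1 6 2 -13
7 1 3 -5

Output[0,0]: The receptive field on the zero-padded input at this output position is [0 / -3 / 2]. Elementwise product with the kernel and sum: 0·1 + -3·1.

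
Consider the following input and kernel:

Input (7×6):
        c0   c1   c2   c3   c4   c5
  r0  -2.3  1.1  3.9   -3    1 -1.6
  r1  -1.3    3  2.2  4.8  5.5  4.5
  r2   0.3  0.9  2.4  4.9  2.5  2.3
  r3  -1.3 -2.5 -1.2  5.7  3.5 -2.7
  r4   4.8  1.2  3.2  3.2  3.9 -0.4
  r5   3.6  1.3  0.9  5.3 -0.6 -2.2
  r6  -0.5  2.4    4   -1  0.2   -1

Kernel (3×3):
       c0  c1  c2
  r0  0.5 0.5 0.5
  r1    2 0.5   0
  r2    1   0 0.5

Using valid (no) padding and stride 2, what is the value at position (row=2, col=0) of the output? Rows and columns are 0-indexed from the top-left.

The receptive field on the input at this output position is [4.8 1.2 3.2 / 3.6 1.3 0.9 / -0.5 2.4 4]. Elementwise product with the kernel and sum: 4.8·0.5 + 1.2·0.5 + 3.2·0.5 + 3.6·2 + 1.3·0.5 + -0.5·1 + 4·0.5.

13.95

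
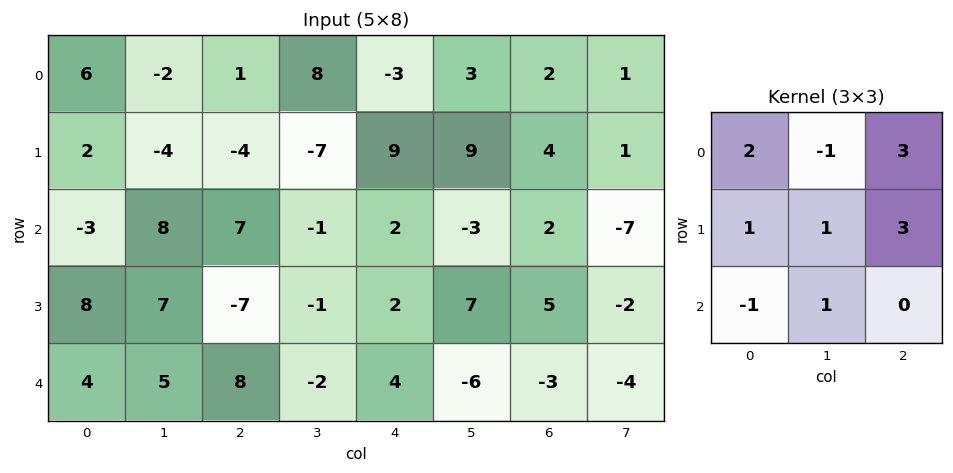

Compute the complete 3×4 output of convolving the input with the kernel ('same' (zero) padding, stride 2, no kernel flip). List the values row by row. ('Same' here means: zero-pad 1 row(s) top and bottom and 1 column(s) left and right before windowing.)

2 23 30 3
15 -27 -1 -7
32 25 1 -18

Output[0,0]: The receptive field on the zero-padded input at this output position is [0 0 0 / 0 6 -2 / 0 2 -4]. Elementwise product with the kernel and sum: 0·2 + 0·-1 + 0·3 + 0·1 + 6·1 + -2·3 + 0·-1 + 2·1.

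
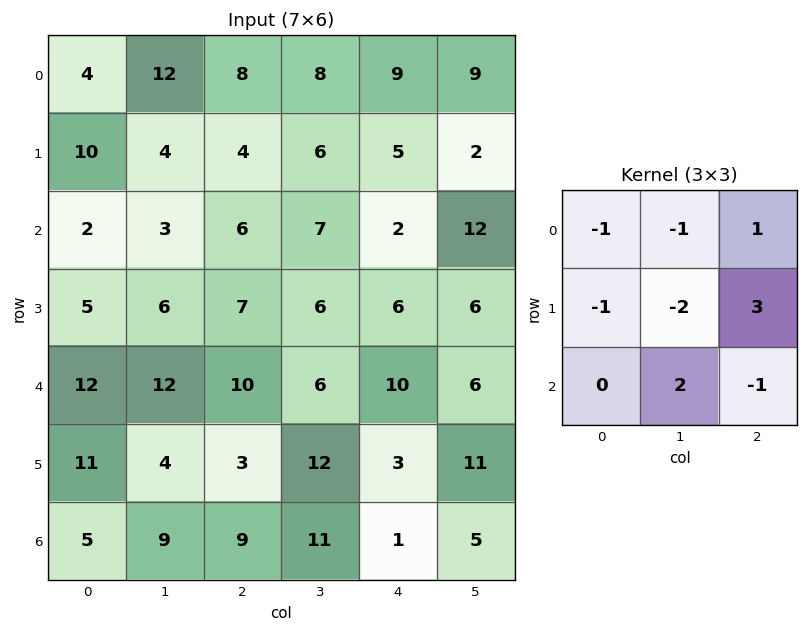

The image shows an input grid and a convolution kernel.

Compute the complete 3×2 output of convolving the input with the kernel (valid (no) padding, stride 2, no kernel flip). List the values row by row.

Output[0,0]: The receptive field on the input at this output position is [4 12 8 / 10 4 4 / 2 3 6]. Elementwise product with the kernel and sum: 4·-1 + 12·-1 + 8·1 + 10·-1 + 4·-2 + 4·3 + 3·2 + 6·-1.
Output[0,1]: The receptive field on the input at this output position is [8 8 9 / 4 6 5 / 6 7 2]. Elementwise product with the kernel and sum: 8·-1 + 8·-1 + 9·1 + 4·-1 + 6·-2 + 5·3 + 7·2 + 2·-1.

-14 4
19 -10
-15 -3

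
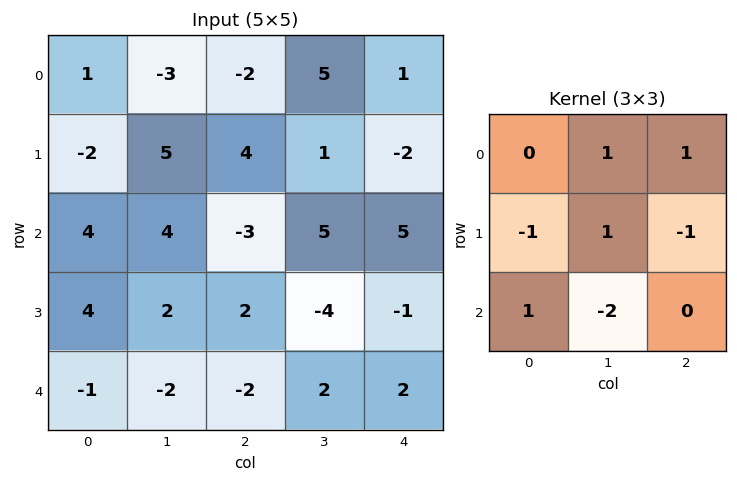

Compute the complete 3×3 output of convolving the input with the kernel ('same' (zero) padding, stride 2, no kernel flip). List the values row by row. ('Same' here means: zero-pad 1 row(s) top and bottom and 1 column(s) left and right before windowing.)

Output[0,0]: The receptive field on the zero-padded input at this output position is [0 0 0 / 0 1 -3 / 0 -2 5]. Elementwise product with the kernel and sum: 0·1 + 0·1 + 0·-1 + 1·1 + -3·-1 + 0·1 + -2·-2.
Output[0,1]: The receptive field on the zero-padded input at this output position is [0 0 0 / -3 -2 5 / 5 4 1]. Elementwise product with the kernel and sum: 0·1 + 0·1 + -3·-1 + -2·1 + 5·-1 + 5·1 + 4·-2.

8 -7 1
-5 -9 -4
7 -4 -1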